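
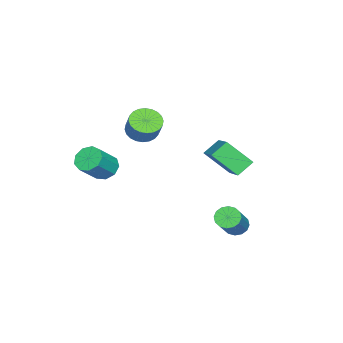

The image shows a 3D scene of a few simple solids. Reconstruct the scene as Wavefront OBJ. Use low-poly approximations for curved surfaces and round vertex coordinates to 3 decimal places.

v -0.233 -2.392 0.7
v 0.48 -2.389 0.294
v 1.025 -1.945 1.254
v 0.313 -1.948 1.66
v 0.367 -2.098 0.224
v 0.912 -1.654 1.184
v 0.162 -1.852 0.226
v 0.708 -1.408 1.186
v -0.102 -1.688 0.3
v 0.443 -1.244 1.261
v -0.386 -1.631 0.436
v 0.159 -1.187 1.396
v -0.647 -1.69 0.611
v -0.102 -1.246 1.571
v -0.845 -1.856 0.8
v -0.3 -1.412 1.76
v -0.95 -2.103 0.974
v -0.404 -1.66 1.934
v -0.945 -2.395 1.106
v -0.4 -1.951 2.066
v -0.832 -2.686 1.176
v -0.287 -2.242 2.136
v -0.628 -2.932 1.174
v -0.082 -2.488 2.134
v -0.363 -3.096 1.099
v 0.182 -2.652 2.06
v -0.079 -3.153 0.964
v 0.466 -2.709 1.924
v 0.182 -3.094 0.789
v 0.727 -2.65 1.749
v 0.38 -2.928 0.6
v 0.925 -2.484 1.56
v 0.484 -2.68 0.426
v 1.03 -2.237 1.386
v -3.494 1.569 -2.206
v -3.341 0.282 -1.03
v -1.859 2.59 -1.301
v -1.705 1.303 -0.125
v -2.815 1.057 -2.855
v -2.661 -0.23 -1.679
v -1.179 2.078 -1.95
v -1.026 0.791 -0.774
v 1.687 -3.451 -1.073
v 2.232 -3.174 -1.525
v 3.298 -3.532 -0.458
v 2.753 -3.809 -0.007
v 2.049 -2.798 -1.216
v 3.115 -3.156 -0.149
v 1.697 -2.728 -0.84
v 2.763 -3.086 0.227
v 1.34 -2.995 -0.574
v 2.406 -3.354 0.493
v 1.145 -3.476 -0.541
v 2.211 -3.835 0.526
v 1.204 -3.945 -0.757
v 2.27 -4.304 0.309
v 1.489 -4.183 -1.122
v 2.555 -4.541 -0.055
v 1.867 -4.078 -1.463
v 2.932 -4.436 -0.397
v 2.16 -3.679 -1.623
v 3.226 -4.038 -0.556
v 0.229 2.518 -4.426
v 0.535 2.928 -4.811
v 2.116 3.092 -3.379
v 1.811 2.682 -2.994
v 0.342 3.117 -4.62
v 1.923 3.282 -3.187
v 0.119 3.146 -4.377
v 1.7 3.311 -2.944
v -0.075 3.007 -4.147
v 1.507 3.171 -2.714
v -0.187 2.736 -3.992
v 1.395 2.901 -2.559
v -0.188 2.407 -3.953
v 1.394 2.572 -2.521
v -0.076 2.108 -4.041
v 1.505 2.272 -2.609
v 0.117 1.918 -4.233
v 1.698 2.083 -2.8
v 0.34 1.889 -4.476
v 1.921 2.054 -3.043
v 0.533 2.029 -4.706
v 2.115 2.193 -3.273
v 0.645 2.299 -4.861
v 2.227 2.464 -3.428
v 0.646 2.628 -4.899
v 2.228 2.793 -3.467
f 2 1 5
f 2 5 3
f 3 5 6
f 3 6 4
f 5 1 7
f 5 7 6
f 6 7 8
f 6 8 4
f 7 1 9
f 7 9 8
f 8 9 10
f 8 10 4
f 9 1 11
f 9 11 10
f 10 11 12
f 10 12 4
f 11 1 13
f 11 13 12
f 12 13 14
f 12 14 4
f 13 1 15
f 13 15 14
f 14 15 16
f 14 16 4
f 15 1 17
f 15 17 16
f 16 17 18
f 16 18 4
f 17 1 19
f 17 19 18
f 18 19 20
f 18 20 4
f 19 1 21
f 19 21 20
f 20 21 22
f 20 22 4
f 21 1 23
f 21 23 22
f 22 23 24
f 22 24 4
f 23 1 25
f 23 25 24
f 24 25 26
f 24 26 4
f 25 1 27
f 25 27 26
f 26 27 28
f 26 28 4
f 27 1 29
f 27 29 28
f 28 29 30
f 28 30 4
f 29 1 31
f 29 31 30
f 30 31 32
f 30 32 4
f 31 1 33
f 31 33 32
f 32 33 34
f 32 34 4
f 33 1 2
f 33 2 34
f 34 2 3
f 34 3 4
f 36 38 35
f 39 36 35
f 35 38 37
f 37 39 35
f 36 42 38
f 40 36 39
f 40 42 36
f 38 42 37
f 41 39 37
f 37 42 41
f 41 40 39
f 42 40 41
f 44 43 47
f 44 47 45
f 45 47 48
f 45 48 46
f 47 43 49
f 47 49 48
f 48 49 50
f 48 50 46
f 49 43 51
f 49 51 50
f 50 51 52
f 50 52 46
f 51 43 53
f 51 53 52
f 52 53 54
f 52 54 46
f 53 43 55
f 53 55 54
f 54 55 56
f 54 56 46
f 55 43 57
f 55 57 56
f 56 57 58
f 56 58 46
f 57 43 59
f 57 59 58
f 58 59 60
f 58 60 46
f 59 43 61
f 59 61 60
f 60 61 62
f 60 62 46
f 61 43 44
f 61 44 62
f 62 44 45
f 62 45 46
f 64 63 67
f 64 67 65
f 65 67 68
f 65 68 66
f 67 63 69
f 67 69 68
f 68 69 70
f 68 70 66
f 69 63 71
f 69 71 70
f 70 71 72
f 70 72 66
f 71 63 73
f 71 73 72
f 72 73 74
f 72 74 66
f 73 63 75
f 73 75 74
f 74 75 76
f 74 76 66
f 75 63 77
f 75 77 76
f 76 77 78
f 76 78 66
f 77 63 79
f 77 79 78
f 78 79 80
f 78 80 66
f 79 63 81
f 79 81 80
f 80 81 82
f 80 82 66
f 81 63 83
f 81 83 82
f 82 83 84
f 82 84 66
f 83 63 85
f 83 85 84
f 84 85 86
f 84 86 66
f 85 63 87
f 85 87 86
f 86 87 88
f 86 88 66
f 87 63 64
f 87 64 88
f 88 64 65
f 88 65 66



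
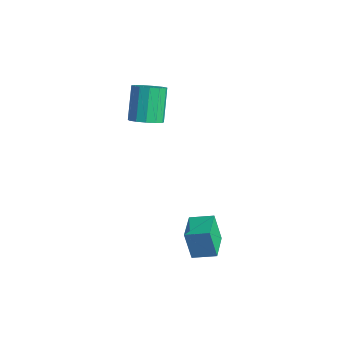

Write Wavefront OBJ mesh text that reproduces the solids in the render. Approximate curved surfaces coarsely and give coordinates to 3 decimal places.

v 0.194 -3.659 1.04
v 0.578 -3.929 1.413
v -0.029 -3.331 2.473
v -0.414 -3.061 2.1
v 0.72 -3.634 1.328
v 0.112 -3.036 2.387
v 0.694 -3.347 1.151
v 0.087 -2.749 2.21
v 0.51 -3.159 0.939
v -0.098 -2.561 1.998
v 0.225 -3.13 0.759
v -0.382 -2.532 1.819
v -0.07 -3.269 0.669
v -0.677 -2.67 1.728
v -0.281 -3.532 0.696
v -0.888 -2.933 1.755
v -0.341 -3.835 0.833
v -0.949 -3.236 1.892
v -0.232 -4.082 1.035
v -0.839 -3.484 2.095
v 0.013 -4.196 1.24
v -0.595 -3.597 2.299
v 0.315 -4.139 1.381
v -0.293 -3.54 2.44
v 3.956 -4.622 -2.76
v 3.658 -4.706 -1.704
v 3.229 -3.865 -2.905
v 2.93 -3.949 -1.85
v 4.53 -4.031 -2.55
v 4.231 -4.115 -1.495
v 3.802 -3.274 -2.696
v 3.504 -3.358 -1.64
f 2 1 5
f 2 5 3
f 3 5 6
f 3 6 4
f 5 1 7
f 5 7 6
f 6 7 8
f 6 8 4
f 7 1 9
f 7 9 8
f 8 9 10
f 8 10 4
f 9 1 11
f 9 11 10
f 10 11 12
f 10 12 4
f 11 1 13
f 11 13 12
f 12 13 14
f 12 14 4
f 13 1 15
f 13 15 14
f 14 15 16
f 14 16 4
f 15 1 17
f 15 17 16
f 16 17 18
f 16 18 4
f 17 1 19
f 17 19 18
f 18 19 20
f 18 20 4
f 19 1 21
f 19 21 20
f 20 21 22
f 20 22 4
f 21 1 23
f 21 23 22
f 22 23 24
f 22 24 4
f 23 1 2
f 23 2 24
f 24 2 3
f 24 3 4
f 26 28 25
f 29 26 25
f 25 28 27
f 27 29 25
f 26 32 28
f 30 26 29
f 30 32 26
f 28 32 27
f 31 29 27
f 27 32 31
f 31 30 29
f 32 30 31



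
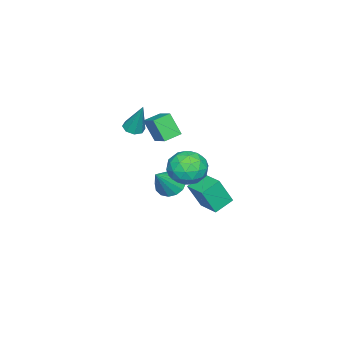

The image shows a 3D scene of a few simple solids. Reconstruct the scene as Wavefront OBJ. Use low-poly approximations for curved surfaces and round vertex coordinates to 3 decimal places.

v -4.668 0.766 -4.049
v -4.159 0.114 -2.305
v -3.858 2.086 -3.793
v -3.349 1.434 -2.048
v -3.551 0.186 -4.592
v -3.042 -0.466 -2.847
v -2.741 1.506 -4.335
v -2.232 0.854 -2.591
v -2.812 -1.371 1.472
v -2.956 -2.166 2.865
v -2.018 -0.334 2.147
v -2.162 -1.13 3.54
v -1.858 -1.95 1.24
v -2.002 -2.746 2.633
v -1.064 -0.914 1.915
v -1.208 -1.709 3.308
v 2.19 2.967 1.861
v 2.969 2.015 1.867
v 0.691 1.745 2.333
v 1.47 0.793 2.339
v 1.546 1.655 3.213
v 2.472 2.411 2.921
v 1.188 1.349 1.279
v 2.114 2.105 0.987
v 2.349 1.015 1.507
v 2.571 1.204 2.703
v 1.089 2.556 1.497
v 1.311 2.745 2.693
v 2.711 2.599 1.823
v 0.949 1.161 2.377
v 0.994 1.668 2.891
v 1.452 1.109 2.894
v 2.419 2.831 2.442
v 2.877 2.272 2.446
v 2.041 2.06 3.237
v 0.783 1.488 1.754
v 1.241 0.929 1.758
v 2.208 2.651 1.306
v 2.666 2.092 1.309
v 1.619 1.7 0.963
v 2.805 1.451 1.615
v 1.924 0.732 1.892
v 1.758 1.06 1.269
v 2.302 1.504 1.098
v 2.935 1.562 2.318
v 2.054 0.844 2.594
v 2.099 1.351 3.108
v 2.643 1.795 2.937
v 2.571 0.975 2.106
v 1.606 2.916 1.606
v 0.725 2.198 1.882
v 1.017 1.965 1.263
v 1.561 2.409 1.092
v 1.736 3.028 2.308
v 0.855 2.309 2.585
v 1.358 2.256 3.102
v 1.902 2.7 2.931
v 1.089 2.785 2.094
v -0.615 -2.64 2.841
v -0.252 -3.183 2.991
v -0.305 -1.88 4.839
v 0.034 -2.802 2.802
v -0.061 -2.326 2.635
v -0.48 -2.034 2.589
v -0.979 -2.098 2.691
v -1.265 -2.479 2.881
v -1.17 -2.955 3.047
v -0.751 -3.246 3.093
v -2.104 -1.089 -2.24
v -1.439 -1.363 -2.921
v -0.696 -1.351 -0.76
v -1.387 -0.854 -2.881
v -1.527 -0.409 -2.669
v -1.821 -0.146 -2.343
v -2.192 -0.136 -1.989
v -2.539 -0.381 -1.702
v -2.769 -0.816 -1.56
v -2.821 -1.324 -1.6
v -2.681 -1.769 -1.811
v -2.387 -2.032 -2.138
v -2.017 -2.043 -2.492
v -1.67 -1.798 -2.779
f 2 4 1
f 5 2 1
f 1 4 3
f 3 5 1
f 2 8 4
f 6 2 5
f 6 8 2
f 4 8 3
f 7 5 3
f 3 8 7
f 7 6 5
f 8 6 7
f 10 12 9
f 13 10 9
f 9 12 11
f 11 13 9
f 10 16 12
f 14 10 13
f 14 16 10
f 12 16 11
f 15 13 11
f 11 16 15
f 15 14 13
f 16 14 15
f 17 54 33
f 54 28 57
f 33 57 22
f 54 57 33
f 17 33 29
f 33 22 34
f 29 34 18
f 33 34 29
f 17 29 38
f 29 18 39
f 38 39 24
f 29 39 38
f 17 38 50
f 38 24 53
f 50 53 27
f 38 53 50
f 17 50 54
f 50 27 58
f 54 58 28
f 50 58 54
f 18 34 45
f 34 22 48
f 45 48 26
f 34 48 45
f 22 57 35
f 57 28 56
f 35 56 21
f 57 56 35
f 28 58 55
f 58 27 51
f 55 51 19
f 58 51 55
f 27 53 52
f 53 24 40
f 52 40 23
f 53 40 52
f 24 39 44
f 39 18 41
f 44 41 25
f 39 41 44
f 20 46 32
f 46 26 47
f 32 47 21
f 46 47 32
f 20 32 30
f 32 21 31
f 30 31 19
f 32 31 30
f 20 30 37
f 30 19 36
f 37 36 23
f 30 36 37
f 20 37 42
f 37 23 43
f 42 43 25
f 37 43 42
f 20 42 46
f 42 25 49
f 46 49 26
f 42 49 46
f 21 47 35
f 47 26 48
f 35 48 22
f 47 48 35
f 19 31 55
f 31 21 56
f 55 56 28
f 31 56 55
f 23 36 52
f 36 19 51
f 52 51 27
f 36 51 52
f 25 43 44
f 43 23 40
f 44 40 24
f 43 40 44
f 26 49 45
f 49 25 41
f 45 41 18
f 49 41 45
f 60 59 62
f 60 62 61
f 62 59 63
f 62 63 61
f 63 59 64
f 63 64 61
f 64 59 65
f 64 65 61
f 65 59 66
f 65 66 61
f 66 59 67
f 66 67 61
f 67 59 68
f 67 68 61
f 68 59 60
f 68 60 61
f 70 69 72
f 70 72 71
f 72 69 73
f 72 73 71
f 73 69 74
f 73 74 71
f 74 69 75
f 74 75 71
f 75 69 76
f 75 76 71
f 76 69 77
f 76 77 71
f 77 69 78
f 77 78 71
f 78 69 79
f 78 79 71
f 79 69 80
f 79 80 71
f 80 69 81
f 80 81 71
f 81 69 82
f 81 82 71
f 82 69 70
f 82 70 71



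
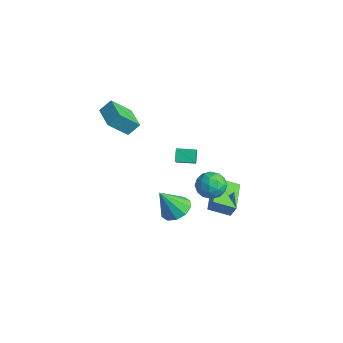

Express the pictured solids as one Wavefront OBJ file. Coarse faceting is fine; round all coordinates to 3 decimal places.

v -4.692 -3.872 1.132
v -4.519 -3.193 1.845
v -4.549 -2.664 -0.054
v -4.377 -1.984 0.658
v -3.043 -4.176 1.022
v -2.871 -3.496 1.734
v -2.901 -2.967 -0.165
v -2.728 -2.288 0.548
v 1.501 -0.035 -2.7
v 1.834 0.131 -1.903
v 2.166 1.052 -3.204
v 2.499 1.218 -2.406
v 3.141 -1.238 -3.134
v 3.474 -1.072 -2.336
v 3.806 -0.151 -3.637
v 4.139 0.015 -2.84
v 0.819 -1.936 -4.461
v 1.785 -1.852 -4.321
v 0.661 -2.904 -2.799
v 1.516 -1.372 -4.067
v 0.981 -1.108 -3.963
v 0.384 -1.16 -4.05
v -0.047 -1.508 -4.294
v -0.147 -2.02 -4.602
v 0.121 -2.5 -4.856
v 0.656 -2.764 -4.959
v 1.253 -2.712 -4.872
v 1.685 -2.364 -4.628
v -2.053 -0.319 -2.976
v -2.527 0.02 -2.277
v -1.411 0.623 -2.999
v -1.885 0.962 -2.3
v -1.135 -0.922 -2.06
v -1.609 -0.583 -1.361
v -0.493 0.02 -2.083
v -0.967 0.359 -1.384
v 3.722 -0.858 0.15
v 4.583 -1.064 -0.153
v 3.137 -1.836 -0.847
v 3.998 -2.042 -1.15
v 3.728 -2.306 -0.294
v 4.089 -1.701 0.322
v 3.631 -1.199 -1.322
v 3.992 -0.594 -0.706
v 4.527 -1.275 -1.063
v 4.587 -1.959 -0.428
v 3.133 -0.941 -0.572
v 3.193 -1.625 0.063
v 4.204 -0.875 0.086
v 3.516 -2.025 -1.086
v 3.357 -2.18 -0.583
v 3.863 -2.301 -0.761
v 3.914 -1.25 0.366
v 4.42 -1.371 0.187
v 3.917 -2.101 0.104
v 3.3 -1.529 -1.187
v 3.806 -1.65 -1.366
v 3.857 -0.599 -0.239
v 4.363 -0.72 -0.417
v 3.803 -0.799 -1.104
v 4.677 -1.12 -0.627
v 4.333 -1.695 -1.213
v 4.117 -1.199 -1.314
v 4.33 -0.844 -0.952
v 4.712 -1.522 -0.253
v 4.368 -2.097 -0.84
v 4.209 -2.252 -0.336
v 4.422 -1.897 0.026
v 4.679 -1.646 -0.788
v 3.352 -0.803 -0.16
v 3.008 -1.378 -0.747
v 3.298 -1.003 -1.026
v 3.511 -0.648 -0.664
v 3.387 -1.205 0.213
v 3.043 -1.78 -0.373
v 3.39 -2.056 -0.048
v 3.603 -1.701 0.314
v 3.041 -1.254 -0.212
f 2 4 1
f 5 2 1
f 1 4 3
f 3 5 1
f 2 8 4
f 6 2 5
f 6 8 2
f 4 8 3
f 7 5 3
f 3 8 7
f 7 6 5
f 8 6 7
f 10 12 9
f 13 10 9
f 9 12 11
f 11 13 9
f 10 16 12
f 14 10 13
f 14 16 10
f 12 16 11
f 15 13 11
f 11 16 15
f 15 14 13
f 16 14 15
f 18 17 20
f 18 20 19
f 20 17 21
f 20 21 19
f 21 17 22
f 21 22 19
f 22 17 23
f 22 23 19
f 23 17 24
f 23 24 19
f 24 17 25
f 24 25 19
f 25 17 26
f 25 26 19
f 26 17 27
f 26 27 19
f 27 17 28
f 27 28 19
f 28 17 18
f 28 18 19
f 30 32 29
f 33 30 29
f 29 32 31
f 31 33 29
f 30 36 32
f 34 30 33
f 34 36 30
f 32 36 31
f 35 33 31
f 31 36 35
f 35 34 33
f 36 34 35
f 37 74 53
f 74 48 77
f 53 77 42
f 74 77 53
f 37 53 49
f 53 42 54
f 49 54 38
f 53 54 49
f 37 49 58
f 49 38 59
f 58 59 44
f 49 59 58
f 37 58 70
f 58 44 73
f 70 73 47
f 58 73 70
f 37 70 74
f 70 47 78
f 74 78 48
f 70 78 74
f 38 54 65
f 54 42 68
f 65 68 46
f 54 68 65
f 42 77 55
f 77 48 76
f 55 76 41
f 77 76 55
f 48 78 75
f 78 47 71
f 75 71 39
f 78 71 75
f 47 73 72
f 73 44 60
f 72 60 43
f 73 60 72
f 44 59 64
f 59 38 61
f 64 61 45
f 59 61 64
f 40 66 52
f 66 46 67
f 52 67 41
f 66 67 52
f 40 52 50
f 52 41 51
f 50 51 39
f 52 51 50
f 40 50 57
f 50 39 56
f 57 56 43
f 50 56 57
f 40 57 62
f 57 43 63
f 62 63 45
f 57 63 62
f 40 62 66
f 62 45 69
f 66 69 46
f 62 69 66
f 41 67 55
f 67 46 68
f 55 68 42
f 67 68 55
f 39 51 75
f 51 41 76
f 75 76 48
f 51 76 75
f 43 56 72
f 56 39 71
f 72 71 47
f 56 71 72
f 45 63 64
f 63 43 60
f 64 60 44
f 63 60 64
f 46 69 65
f 69 45 61
f 65 61 38
f 69 61 65



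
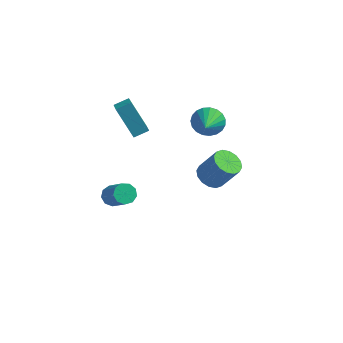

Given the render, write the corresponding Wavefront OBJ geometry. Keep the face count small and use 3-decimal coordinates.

v -3.428 0.767 -4.368
v -2.874 1.097 -4.64
v -1.638 0.223 -3.185
v -2.192 -0.107 -2.912
v -3.078 1.369 -4.304
v -1.842 0.496 -2.848
v -3.445 1.36 -3.997
v -2.209 0.487 -2.541
v -3.805 1.073 -3.864
v -2.569 0.2 -2.408
v -3.988 0.643 -3.966
v -2.752 -0.231 -2.511
v -3.909 0.271 -4.257
v -2.673 -0.603 -2.801
v -3.605 0.13 -4.599
v -2.369 -0.743 -3.144
v -3.219 0.288 -4.833
v -1.982 -0.586 -3.378
v -2.93 0.67 -4.849
v -1.693 -0.204 -3.394
v 3.145 -0.578 1.22
v 3.873 -0.734 0.77
v 4.824 -0.618 2.271
v 4.095 -0.462 2.72
v 3.826 -0.287 0.765
v 4.777 -0.17 2.265
v 3.597 0.083 0.882
v 4.548 0.2 2.382
v 3.247 0.276 1.089
v 4.197 0.392 2.589
v 2.869 0.239 1.331
v 3.82 0.356 2.831
v 2.565 -0.016 1.544
v 3.516 0.101 3.044
v 2.416 -0.422 1.669
v 3.367 -0.306 3.17
v 2.463 -0.87 1.675
v 3.414 -0.753 3.175
v 2.692 -1.24 1.558
v 3.643 -1.123 3.058
v 3.043 -1.432 1.351
v 3.993 -1.316 2.851
v 3.42 -1.396 1.109
v 4.371 -1.279 2.609
v 3.724 -1.141 0.896
v 4.675 -1.024 2.396
v -4.412 3.041 1.606
v -3.769 2.057 2.206
v -3.77 3.668 1.946
v -3.127 2.684 2.547
v -3.193 2.756 -0.167
v -2.55 1.772 0.434
v -2.551 3.383 0.174
v -1.908 2.399 0.774
v 1.068 3.756 1.594
v 1.676 3.577 0.847
v 1.512 2.384 2.286
v 1.915 3.784 1.104
v 2.008 3.986 1.445
v 1.939 4.149 1.813
v 1.718 4.243 2.142
v 1.385 4.253 2.377
v 0.997 4.178 2.476
v 0.622 4.029 2.423
v 0.323 3.834 2.227
v 0.153 3.625 1.921
v 0.141 3.438 1.559
v 0.29 3.307 1.203
v 0.572 3.254 0.914
v 0.941 3.287 0.744
v 1.331 3.402 0.72
f 2 1 5
f 2 5 3
f 3 5 6
f 3 6 4
f 5 1 7
f 5 7 6
f 6 7 8
f 6 8 4
f 7 1 9
f 7 9 8
f 8 9 10
f 8 10 4
f 9 1 11
f 9 11 10
f 10 11 12
f 10 12 4
f 11 1 13
f 11 13 12
f 12 13 14
f 12 14 4
f 13 1 15
f 13 15 14
f 14 15 16
f 14 16 4
f 15 1 17
f 15 17 16
f 16 17 18
f 16 18 4
f 17 1 19
f 17 19 18
f 18 19 20
f 18 20 4
f 19 1 2
f 19 2 20
f 20 2 3
f 20 3 4
f 22 21 25
f 22 25 23
f 23 25 26
f 23 26 24
f 25 21 27
f 25 27 26
f 26 27 28
f 26 28 24
f 27 21 29
f 27 29 28
f 28 29 30
f 28 30 24
f 29 21 31
f 29 31 30
f 30 31 32
f 30 32 24
f 31 21 33
f 31 33 32
f 32 33 34
f 32 34 24
f 33 21 35
f 33 35 34
f 34 35 36
f 34 36 24
f 35 21 37
f 35 37 36
f 36 37 38
f 36 38 24
f 37 21 39
f 37 39 38
f 38 39 40
f 38 40 24
f 39 21 41
f 39 41 40
f 40 41 42
f 40 42 24
f 41 21 43
f 41 43 42
f 42 43 44
f 42 44 24
f 43 21 45
f 43 45 44
f 44 45 46
f 44 46 24
f 45 21 22
f 45 22 46
f 46 22 23
f 46 23 24
f 48 50 47
f 51 48 47
f 47 50 49
f 49 51 47
f 48 54 50
f 52 48 51
f 52 54 48
f 50 54 49
f 53 51 49
f 49 54 53
f 53 52 51
f 54 52 53
f 56 55 58
f 56 58 57
f 58 55 59
f 58 59 57
f 59 55 60
f 59 60 57
f 60 55 61
f 60 61 57
f 61 55 62
f 61 62 57
f 62 55 63
f 62 63 57
f 63 55 64
f 63 64 57
f 64 55 65
f 64 65 57
f 65 55 66
f 65 66 57
f 66 55 67
f 66 67 57
f 67 55 68
f 67 68 57
f 68 55 69
f 68 69 57
f 69 55 70
f 69 70 57
f 70 55 71
f 70 71 57
f 71 55 56
f 71 56 57



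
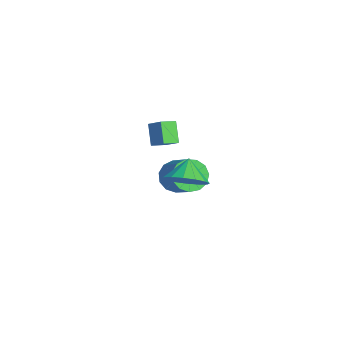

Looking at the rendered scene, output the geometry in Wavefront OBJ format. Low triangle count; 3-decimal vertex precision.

v -0.583 0.369 -0.621
v -0.078 0.653 -1.323
v 1.328 0.875 -0.221
v 0.823 0.591 0.481
v -0.299 1.071 -1.125
v 1.107 1.293 -0.024
v -0.61 1.267 -0.767
v 0.796 1.489 0.334
v -0.913 1.177 -0.363
v 0.494 1.399 0.738
v -1.11 0.831 -0.04
v 0.296 1.053 1.061
v -1.141 0.338 0.098
v 0.266 0.56 1.199
v -0.994 -0.145 0.008
v 0.412 0.077 1.109
v -0.717 -0.465 -0.281
v 0.689 -0.243 0.82
v -0.398 -0.52 -0.679
v 1.009 -0.298 0.423
v -0.137 -0.293 -1.057
v 1.27 -0.071 0.044
v -0.018 0.144 -1.297
v 1.389 0.366 -0.196
v -3.098 -0.269 1.421
v -2.376 0.137 2.016
v -3.313 0.535 1.133
v -2.591 0.941 1.728
v -2.269 -0.381 0.492
v -1.547 0.025 1.087
v -2.484 0.423 0.204
v -1.762 0.829 0.799
v 3.504 -0.498 2.443
v 4.173 -0.81 3.231
v 2.716 -0.082 3.277
v 4.324 -0.285 3.113
v 4.256 0.183 2.814
v 3.986 0.469 2.417
v 3.586 0.495 2.026
v 3.165 0.255 1.747
v 2.835 -0.186 1.655
v 2.684 -0.711 1.774
v 2.752 -1.179 2.072
v 3.022 -1.464 2.47
v 3.422 -1.491 2.86
v 3.843 -1.251 3.139
f 2 1 5
f 2 5 3
f 3 5 6
f 3 6 4
f 5 1 7
f 5 7 6
f 6 7 8
f 6 8 4
f 7 1 9
f 7 9 8
f 8 9 10
f 8 10 4
f 9 1 11
f 9 11 10
f 10 11 12
f 10 12 4
f 11 1 13
f 11 13 12
f 12 13 14
f 12 14 4
f 13 1 15
f 13 15 14
f 14 15 16
f 14 16 4
f 15 1 17
f 15 17 16
f 16 17 18
f 16 18 4
f 17 1 19
f 17 19 18
f 18 19 20
f 18 20 4
f 19 1 21
f 19 21 20
f 20 21 22
f 20 22 4
f 21 1 23
f 21 23 22
f 22 23 24
f 22 24 4
f 23 1 2
f 23 2 24
f 24 2 3
f 24 3 4
f 26 28 25
f 29 26 25
f 25 28 27
f 27 29 25
f 26 32 28
f 30 26 29
f 30 32 26
f 28 32 27
f 31 29 27
f 27 32 31
f 31 30 29
f 32 30 31
f 34 33 36
f 34 36 35
f 36 33 37
f 36 37 35
f 37 33 38
f 37 38 35
f 38 33 39
f 38 39 35
f 39 33 40
f 39 40 35
f 40 33 41
f 40 41 35
f 41 33 42
f 41 42 35
f 42 33 43
f 42 43 35
f 43 33 44
f 43 44 35
f 44 33 45
f 44 45 35
f 45 33 46
f 45 46 35
f 46 33 34
f 46 34 35



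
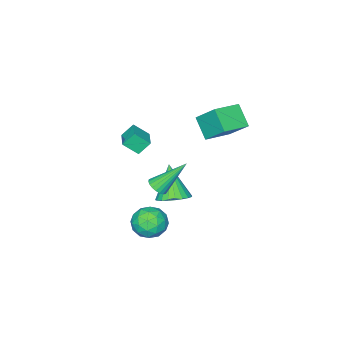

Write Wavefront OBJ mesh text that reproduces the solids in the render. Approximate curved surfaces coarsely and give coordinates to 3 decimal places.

v -3.249 -0.388 0.642
v -3.606 -1.437 1.668
v -3.306 0.901 1.94
v -3.663 -0.148 2.966
v -1.637 -0.632 0.954
v -1.994 -1.681 1.98
v -1.694 0.657 2.252
v -2.051 -0.392 3.278
v 0.249 -2.898 1.231
v 0.784 -3.544 1.943
v 1.084 -1.978 1.439
v 1.619 -2.624 2.151
v 0.801 -3.236 0.509
v 1.336 -3.882 1.221
v 1.636 -2.316 0.717
v 2.171 -2.962 1.429
v 1.703 0.283 -1.332
v 2.219 0.912 -0.822
v 1.077 -0.663 0.472
v 1.89 1.088 -0.844
v 1.532 1.142 -0.941
v 1.2 1.065 -1.096
v 0.944 0.869 -1.288
v 0.805 0.584 -1.486
v 0.802 0.252 -1.661
v 0.936 -0.074 -1.785
v 1.187 -0.347 -1.841
v 1.517 -0.523 -1.819
v 1.875 -0.577 -1.723
v 2.207 -0.5 -1.567
v 2.462 -0.304 -1.376
v 2.602 -0.019 -1.177
v 2.605 0.313 -1.003
v 2.47 0.64 -0.878
v 4.511 1.905 2.191
v 4.99 2.24 2.328
v 3.409 2.815 3.809
v 4.87 2.385 2.164
v 4.688 2.448 2.005
v 4.475 2.416 1.879
v 4.269 2.296 1.806
v 4.105 2.108 1.799
v 4.011 1.886 1.86
v 4.003 1.666 1.979
v 4.084 1.488 2.134
v 4.238 1.382 2.298
v 4.439 1.366 2.445
v 4.653 1.443 2.547
v 4.843 1.601 2.587
v 4.975 1.81 2.559
v 5.027 2.037 2.468
v 3.581 0.858 -2.72
v 4.06 0.09 -2.206
v 2.26 -0.15 -2.994
v 2.739 -0.918 -2.48
v 2.402 -0.078 -1.965
v 3.218 0.545 -1.796
v 3.102 -0.605 -3.404
v 3.918 0.018 -3.235
v 3.764 -0.814 -2.628
v 3.331 -0.488 -1.739
v 2.989 0.428 -3.461
v 2.556 0.754 -2.572
v 3.937 0.562 -2.439
v 2.383 -0.622 -2.761
v 2.185 -0.129 -2.459
v 2.467 -0.58 -2.156
v 3.442 0.83 -2.198
v 3.723 0.379 -1.896
v 2.749 0.28 -1.755
v 2.597 -0.439 -3.304
v 2.878 -0.89 -3.002
v 3.853 0.52 -3.044
v 4.135 0.069 -2.741
v 3.571 -0.34 -3.445
v 4.044 -0.42 -2.385
v 3.267 -1.013 -2.546
v 3.481 -0.829 -3.089
v 3.961 -0.463 -2.99
v 3.79 -0.229 -1.862
v 3.013 -0.821 -2.023
v 2.815 -0.327 -1.721
v 3.295 0.039 -1.622
v 3.616 -0.76 -2.111
v 3.307 0.761 -3.177
v 2.53 0.169 -3.338
v 3.025 -0.099 -3.578
v 3.505 0.267 -3.479
v 3.053 0.953 -2.654
v 2.276 0.36 -2.815
v 2.359 0.403 -2.21
v 2.839 0.769 -2.111
v 2.704 0.7 -3.089
f 2 4 1
f 5 2 1
f 1 4 3
f 3 5 1
f 2 8 4
f 6 2 5
f 6 8 2
f 4 8 3
f 7 5 3
f 3 8 7
f 7 6 5
f 8 6 7
f 10 12 9
f 13 10 9
f 9 12 11
f 11 13 9
f 10 16 12
f 14 10 13
f 14 16 10
f 12 16 11
f 15 13 11
f 11 16 15
f 15 14 13
f 16 14 15
f 18 17 20
f 18 20 19
f 20 17 21
f 20 21 19
f 21 17 22
f 21 22 19
f 22 17 23
f 22 23 19
f 23 17 24
f 23 24 19
f 24 17 25
f 24 25 19
f 25 17 26
f 25 26 19
f 26 17 27
f 26 27 19
f 27 17 28
f 27 28 19
f 28 17 29
f 28 29 19
f 29 17 30
f 29 30 19
f 30 17 31
f 30 31 19
f 31 17 32
f 31 32 19
f 32 17 33
f 32 33 19
f 33 17 34
f 33 34 19
f 34 17 18
f 34 18 19
f 36 35 38
f 36 38 37
f 38 35 39
f 38 39 37
f 39 35 40
f 39 40 37
f 40 35 41
f 40 41 37
f 41 35 42
f 41 42 37
f 42 35 43
f 42 43 37
f 43 35 44
f 43 44 37
f 44 35 45
f 44 45 37
f 45 35 46
f 45 46 37
f 46 35 47
f 46 47 37
f 47 35 48
f 47 48 37
f 48 35 49
f 48 49 37
f 49 35 50
f 49 50 37
f 50 35 51
f 50 51 37
f 51 35 36
f 51 36 37
f 52 89 68
f 89 63 92
f 68 92 57
f 89 92 68
f 52 68 64
f 68 57 69
f 64 69 53
f 68 69 64
f 52 64 73
f 64 53 74
f 73 74 59
f 64 74 73
f 52 73 85
f 73 59 88
f 85 88 62
f 73 88 85
f 52 85 89
f 85 62 93
f 89 93 63
f 85 93 89
f 53 69 80
f 69 57 83
f 80 83 61
f 69 83 80
f 57 92 70
f 92 63 91
f 70 91 56
f 92 91 70
f 63 93 90
f 93 62 86
f 90 86 54
f 93 86 90
f 62 88 87
f 88 59 75
f 87 75 58
f 88 75 87
f 59 74 79
f 74 53 76
f 79 76 60
f 74 76 79
f 55 81 67
f 81 61 82
f 67 82 56
f 81 82 67
f 55 67 65
f 67 56 66
f 65 66 54
f 67 66 65
f 55 65 72
f 65 54 71
f 72 71 58
f 65 71 72
f 55 72 77
f 72 58 78
f 77 78 60
f 72 78 77
f 55 77 81
f 77 60 84
f 81 84 61
f 77 84 81
f 56 82 70
f 82 61 83
f 70 83 57
f 82 83 70
f 54 66 90
f 66 56 91
f 90 91 63
f 66 91 90
f 58 71 87
f 71 54 86
f 87 86 62
f 71 86 87
f 60 78 79
f 78 58 75
f 79 75 59
f 78 75 79
f 61 84 80
f 84 60 76
f 80 76 53
f 84 76 80



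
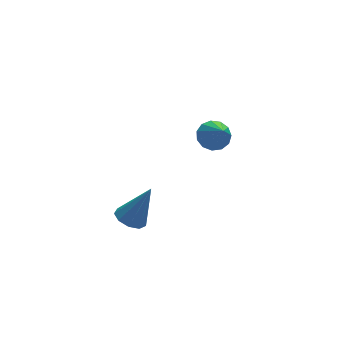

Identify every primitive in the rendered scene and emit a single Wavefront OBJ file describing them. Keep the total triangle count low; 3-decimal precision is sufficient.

v -4.008 -2.537 -0.562
v -3.619 -2.099 -0.764
v -3.252 -2.543 0.882
v -3.959 -1.919 -0.585
v -4.322 -2.029 -0.395
v -4.538 -2.377 -0.283
v -4.506 -2.799 -0.302
v -4.241 -3.099 -0.442
v -3.867 -3.136 -0.638
v -3.559 -2.893 -0.799
v -3.461 -2.483 -0.848
v 0.729 2.373 -1.5
v 1.214 2.019 -1.82
v 0.731 1.307 -0.32
v 1.395 2.269 -1.594
v 1.365 2.553 -1.338
v 1.133 2.779 -1.134
v 0.773 2.876 -1.046
v 0.399 2.814 -1.102
v 0.13 2.611 -1.284
v 0.051 2.332 -1.536
v 0.188 2.067 -1.776
v 0.496 1.898 -1.928
v 0.879 1.88 -1.945
f 2 1 4
f 2 4 3
f 4 1 5
f 4 5 3
f 5 1 6
f 5 6 3
f 6 1 7
f 6 7 3
f 7 1 8
f 7 8 3
f 8 1 9
f 8 9 3
f 9 1 10
f 9 10 3
f 10 1 11
f 10 11 3
f 11 1 2
f 11 2 3
f 13 12 15
f 13 15 14
f 15 12 16
f 15 16 14
f 16 12 17
f 16 17 14
f 17 12 18
f 17 18 14
f 18 12 19
f 18 19 14
f 19 12 20
f 19 20 14
f 20 12 21
f 20 21 14
f 21 12 22
f 21 22 14
f 22 12 23
f 22 23 14
f 23 12 24
f 23 24 14
f 24 12 13
f 24 13 14



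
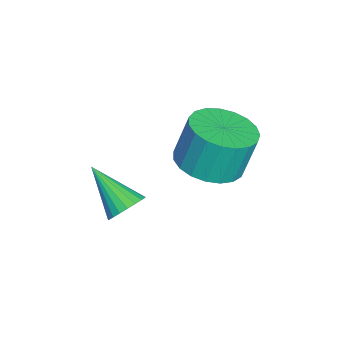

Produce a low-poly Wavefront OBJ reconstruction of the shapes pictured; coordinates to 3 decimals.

v 1.654 0.288 -1.274
v 2.092 0.205 -1.025
v 1.026 -0.608 -0.466
v 2.007 0.365 -0.913
v 1.862 0.511 -0.864
v 1.68 0.619 -0.886
v 1.495 0.669 -0.975
v 1.336 0.654 -1.115
v 1.233 0.575 -1.283
v 1.203 0.447 -1.449
v 1.251 0.291 -1.585
v 1.368 0.135 -1.667
v 1.535 0.005 -1.681
v 1.723 -0.076 -1.624
v 1.899 -0.094 -1.507
v 2.033 -0.046 -1.349
v 2.101 0.06 -1.179
v -0.711 1.801 -1.598
v 0.067 2.167 -1.612
v -0.07 2.504 -0.416
v -0.849 2.139 -0.402
v -0.144 2.438 -1.712
v -0.281 2.775 -0.516
v -0.453 2.598 -1.793
v -0.59 2.935 -0.597
v -0.807 2.621 -1.84
v -0.944 2.958 -0.644
v -1.144 2.502 -1.845
v -1.281 2.839 -0.649
v -1.407 2.262 -1.808
v -1.544 2.599 -0.612
v -1.549 1.943 -1.734
v -1.686 2.28 -0.538
v -1.546 1.598 -1.636
v -1.683 1.936 -0.441
v -1.399 1.289 -1.532
v -1.536 1.627 -0.337
v -1.133 1.069 -1.44
v -1.271 1.406 -0.244
v -0.795 0.975 -1.375
v -0.932 1.312 -0.179
v -0.441 1.024 -1.348
v -0.579 1.361 -0.152
v -0.135 1.208 -1.364
v -0.272 1.545 -0.169
v 0.072 1.494 -1.421
v -0.065 1.831 -0.225
v 0.143 1.833 -1.509
v 0.006 2.17 -0.313
f 2 1 4
f 2 4 3
f 4 1 5
f 4 5 3
f 5 1 6
f 5 6 3
f 6 1 7
f 6 7 3
f 7 1 8
f 7 8 3
f 8 1 9
f 8 9 3
f 9 1 10
f 9 10 3
f 10 1 11
f 10 11 3
f 11 1 12
f 11 12 3
f 12 1 13
f 12 13 3
f 13 1 14
f 13 14 3
f 14 1 15
f 14 15 3
f 15 1 16
f 15 16 3
f 16 1 17
f 16 17 3
f 17 1 2
f 17 2 3
f 19 18 22
f 19 22 20
f 20 22 23
f 20 23 21
f 22 18 24
f 22 24 23
f 23 24 25
f 23 25 21
f 24 18 26
f 24 26 25
f 25 26 27
f 25 27 21
f 26 18 28
f 26 28 27
f 27 28 29
f 27 29 21
f 28 18 30
f 28 30 29
f 29 30 31
f 29 31 21
f 30 18 32
f 30 32 31
f 31 32 33
f 31 33 21
f 32 18 34
f 32 34 33
f 33 34 35
f 33 35 21
f 34 18 36
f 34 36 35
f 35 36 37
f 35 37 21
f 36 18 38
f 36 38 37
f 37 38 39
f 37 39 21
f 38 18 40
f 38 40 39
f 39 40 41
f 39 41 21
f 40 18 42
f 40 42 41
f 41 42 43
f 41 43 21
f 42 18 44
f 42 44 43
f 43 44 45
f 43 45 21
f 44 18 46
f 44 46 45
f 45 46 47
f 45 47 21
f 46 18 48
f 46 48 47
f 47 48 49
f 47 49 21
f 48 18 19
f 48 19 49
f 49 19 20
f 49 20 21



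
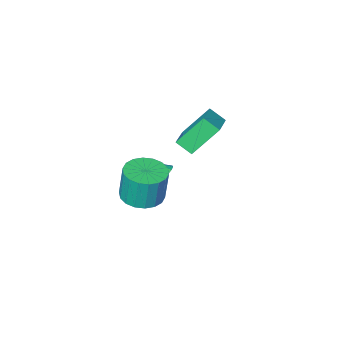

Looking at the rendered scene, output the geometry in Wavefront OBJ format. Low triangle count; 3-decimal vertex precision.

v -1.98 -3.576 0.758
v -3.32 -3.09 2.408
v -0.82 -2.359 1.342
v -2.16 -1.873 2.991
v -1.5 -4.327 1.369
v -2.84 -3.841 3.018
v -0.34 -3.11 1.952
v -1.68 -2.624 3.602
v 0.793 -2.767 -0.034
v 1.586 -2.66 -0.49
v 1.447 -3.653 0.894
v 1.606 -2.394 -0.25
v 1.503 -2.184 0.023
v 1.292 -2.063 0.287
v 1.005 -2.05 0.502
v 0.686 -2.145 0.635
v 0.383 -2.335 0.667
v 0.143 -2.591 0.592
v 0.001 -2.874 0.421
v -0.019 -3.14 0.182
v 0.084 -3.349 -0.091
v 0.295 -3.47 -0.355
v 0.582 -3.484 -0.57
v 0.901 -3.389 -0.704
v 1.204 -3.198 -0.735
v 1.444 -2.943 -0.66
v 3.843 0.579 2.521
v 4.921 0.377 2.612
v 4.794 0.54 4.47
v 3.717 0.741 4.379
v 4.905 0.864 2.568
v 4.778 1.027 4.427
v 4.678 1.295 2.515
v 4.551 1.458 4.374
v 4.286 1.584 2.463
v 4.159 1.747 4.322
v 3.807 1.674 2.422
v 3.68 1.836 4.281
v 3.335 1.547 2.401
v 3.208 1.709 4.26
v 2.963 1.228 2.404
v 2.836 1.39 4.262
v 2.766 0.78 2.43
v 2.639 0.943 4.288
v 2.782 0.293 2.473
v 2.655 0.456 4.332
v 3.009 -0.138 2.526
v 2.882 0.025 4.385
v 3.401 -0.427 2.578
v 3.274 -0.264 4.437
v 3.88 -0.516 2.619
v 3.753 -0.354 4.478
v 4.352 -0.389 2.64
v 4.225 -0.227 4.499
v 4.724 -0.07 2.638
v 4.597 0.092 4.496
f 2 4 1
f 5 2 1
f 1 4 3
f 3 5 1
f 2 8 4
f 6 2 5
f 6 8 2
f 4 8 3
f 7 5 3
f 3 8 7
f 7 6 5
f 8 6 7
f 10 9 12
f 10 12 11
f 12 9 13
f 12 13 11
f 13 9 14
f 13 14 11
f 14 9 15
f 14 15 11
f 15 9 16
f 15 16 11
f 16 9 17
f 16 17 11
f 17 9 18
f 17 18 11
f 18 9 19
f 18 19 11
f 19 9 20
f 19 20 11
f 20 9 21
f 20 21 11
f 21 9 22
f 21 22 11
f 22 9 23
f 22 23 11
f 23 9 24
f 23 24 11
f 24 9 25
f 24 25 11
f 25 9 26
f 25 26 11
f 26 9 10
f 26 10 11
f 28 27 31
f 28 31 29
f 29 31 32
f 29 32 30
f 31 27 33
f 31 33 32
f 32 33 34
f 32 34 30
f 33 27 35
f 33 35 34
f 34 35 36
f 34 36 30
f 35 27 37
f 35 37 36
f 36 37 38
f 36 38 30
f 37 27 39
f 37 39 38
f 38 39 40
f 38 40 30
f 39 27 41
f 39 41 40
f 40 41 42
f 40 42 30
f 41 27 43
f 41 43 42
f 42 43 44
f 42 44 30
f 43 27 45
f 43 45 44
f 44 45 46
f 44 46 30
f 45 27 47
f 45 47 46
f 46 47 48
f 46 48 30
f 47 27 49
f 47 49 48
f 48 49 50
f 48 50 30
f 49 27 51
f 49 51 50
f 50 51 52
f 50 52 30
f 51 27 53
f 51 53 52
f 52 53 54
f 52 54 30
f 53 27 55
f 53 55 54
f 54 55 56
f 54 56 30
f 55 27 28
f 55 28 56
f 56 28 29
f 56 29 30



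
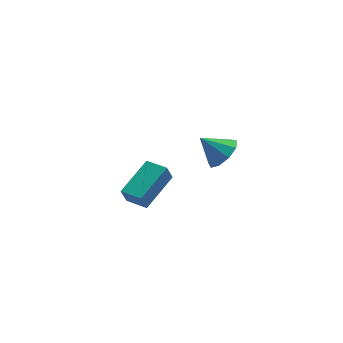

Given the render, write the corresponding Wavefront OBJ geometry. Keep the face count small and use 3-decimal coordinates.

v -3.057 1.512 -4.287
v -3.327 1.341 -3.424
v -3.887 2.301 -4.39
v -4.158 2.13 -3.528
v -1.722 3.01 -3.572
v -1.993 2.839 -2.71
v -2.553 3.799 -3.676
v -2.823 3.628 -2.813
v -0.15 -1.578 2.001
v 0.472 -1.355 2.582
v -1.09 -1.302 2.899
v 0.307 -0.873 2.261
v -0.071 -0.721 1.819
v -0.486 -0.97 1.461
v -0.744 -1.504 1.356
v -0.724 -2.073 1.552
v -0.435 -2.41 1.959
v -0.012 -2.358 2.385
v 0.346 -1.942 2.631
f 2 4 1
f 5 2 1
f 1 4 3
f 3 5 1
f 2 8 4
f 6 2 5
f 6 8 2
f 4 8 3
f 7 5 3
f 3 8 7
f 7 6 5
f 8 6 7
f 10 9 12
f 10 12 11
f 12 9 13
f 12 13 11
f 13 9 14
f 13 14 11
f 14 9 15
f 14 15 11
f 15 9 16
f 15 16 11
f 16 9 17
f 16 17 11
f 17 9 18
f 17 18 11
f 18 9 19
f 18 19 11
f 19 9 10
f 19 10 11



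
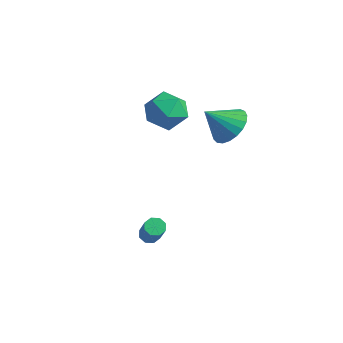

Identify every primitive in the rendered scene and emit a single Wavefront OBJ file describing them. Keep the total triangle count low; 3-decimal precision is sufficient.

v 1.497 2.556 1.218
v 2.075 3.041 1.977
v 0.823 1.604 2.342
v 1.707 3.291 1.968
v 1.303 3.414 1.829
v 0.932 3.388 1.584
v 0.659 3.218 1.276
v 0.531 2.935 0.959
v 0.57 2.585 0.686
v 0.769 2.231 0.505
v 1.094 1.933 0.448
v 1.489 1.743 0.524
v 1.886 1.693 0.72
v 2.215 1.793 1.002
v 2.42 2.025 1.321
v 2.466 2.348 1.623
v 2.344 2.708 1.855
v -0.954 2.21 1.851
v -0.086 1.516 1.569
v -2.134 0.784 1.731
v -1.266 0.09 1.449
v -1.335 0.519 2.509
v -0.606 1.4 2.584
v -1.614 0.9 0.716
v -0.885 1.781 0.791
v -0.494 0.706 0.867
v -0.322 0.47 1.976
v -1.898 1.83 1.324
v -1.726 1.594 2.433
v 0.422 -1.425 -4.621
v 0.835 -1.183 -4.796
v 1.731 -1.713 -3.415
v 1.318 -1.955 -3.239
v 0.615 -0.956 -4.567
v 1.512 -1.486 -3.185
v 0.282 -1.004 -4.369
v 1.179 -1.534 -2.987
v 0.031 -1.299 -4.319
v 0.927 -1.828 -2.937
v 0.009 -1.667 -4.445
v 0.905 -2.197 -3.064
v 0.228 -1.894 -4.675
v 1.125 -2.424 -3.293
v 0.561 -1.846 -4.873
v 1.458 -2.376 -3.491
v 0.813 -1.552 -4.923
v 1.709 -2.081 -3.541
f 2 1 4
f 2 4 3
f 4 1 5
f 4 5 3
f 5 1 6
f 5 6 3
f 6 1 7
f 6 7 3
f 7 1 8
f 7 8 3
f 8 1 9
f 8 9 3
f 9 1 10
f 9 10 3
f 10 1 11
f 10 11 3
f 11 1 12
f 11 12 3
f 12 1 13
f 12 13 3
f 13 1 14
f 13 14 3
f 14 1 15
f 14 15 3
f 15 1 16
f 15 16 3
f 16 1 17
f 16 17 3
f 17 1 2
f 17 2 3
f 18 29 23
f 18 23 19
f 18 19 25
f 18 25 28
f 18 28 29
f 19 23 27
f 23 29 22
f 29 28 20
f 28 25 24
f 25 19 26
f 21 27 22
f 21 22 20
f 21 20 24
f 21 24 26
f 21 26 27
f 22 27 23
f 20 22 29
f 24 20 28
f 26 24 25
f 27 26 19
f 31 30 34
f 31 34 32
f 32 34 35
f 32 35 33
f 34 30 36
f 34 36 35
f 35 36 37
f 35 37 33
f 36 30 38
f 36 38 37
f 37 38 39
f 37 39 33
f 38 30 40
f 38 40 39
f 39 40 41
f 39 41 33
f 40 30 42
f 40 42 41
f 41 42 43
f 41 43 33
f 42 30 44
f 42 44 43
f 43 44 45
f 43 45 33
f 44 30 46
f 44 46 45
f 45 46 47
f 45 47 33
f 46 30 31
f 46 31 47
f 47 31 32
f 47 32 33



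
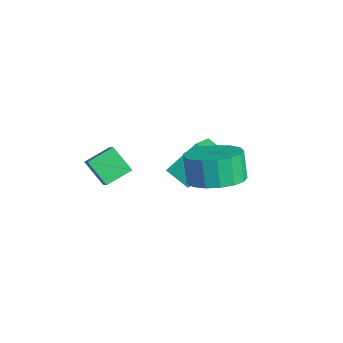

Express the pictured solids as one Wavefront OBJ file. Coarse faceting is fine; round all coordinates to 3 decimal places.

v -2.816 -3.881 -2.114
v -3.497 -4.287 -1.323
v -2.953 -2.93 -1.743
v -3.634 -3.336 -0.952
v -2.166 -3.984 -1.608
v -2.847 -4.39 -0.817
v -2.303 -3.033 -1.237
v -2.984 -3.439 -0.446
v -1.967 -0.728 -2.245
v -2.675 -1.203 -1.761
v -1.973 0.326 -1.22
v -2.68 -0.149 -0.736
v -0.5 -1.791 -1.144
v -1.207 -2.266 -0.66
v -0.505 -0.737 -0.119
v -1.213 -1.212 0.365
v 0.912 -1.392 0.184
v 1.607 -0.763 0.436
v 1.203 -0.72 1.447
v 0.508 -1.348 1.196
v 1.261 -0.492 0.286
v 0.857 -0.449 1.297
v 0.836 -0.427 0.113
v 0.431 -0.384 1.124
v 0.427 -0.583 -0.044
v 0.023 -0.54 0.967
v 0.13 -0.924 -0.148
v -0.274 -0.881 0.863
v 0.012 -1.372 -0.177
v -0.392 -1.329 0.835
v 0.1 -1.825 -0.122
v -0.304 -1.782 0.889
v 0.375 -2.178 0.003
v -0.03 -2.135 1.014
v 0.772 -2.351 0.169
v 0.367 -2.308 1.18
v 1.202 -2.304 0.339
v 0.797 -2.261 1.35
v 1.565 -2.049 0.473
v 1.16 -2.005 1.485
v 1.779 -1.642 0.542
v 1.374 -1.599 1.553
v 1.794 -1.178 0.528
v 1.389 -1.135 1.539
f 2 4 1
f 5 2 1
f 1 4 3
f 3 5 1
f 2 8 4
f 6 2 5
f 6 8 2
f 4 8 3
f 7 5 3
f 3 8 7
f 7 6 5
f 8 6 7
f 10 12 9
f 13 10 9
f 9 12 11
f 11 13 9
f 10 16 12
f 14 10 13
f 14 16 10
f 12 16 11
f 15 13 11
f 11 16 15
f 15 14 13
f 16 14 15
f 18 17 21
f 18 21 19
f 19 21 22
f 19 22 20
f 21 17 23
f 21 23 22
f 22 23 24
f 22 24 20
f 23 17 25
f 23 25 24
f 24 25 26
f 24 26 20
f 25 17 27
f 25 27 26
f 26 27 28
f 26 28 20
f 27 17 29
f 27 29 28
f 28 29 30
f 28 30 20
f 29 17 31
f 29 31 30
f 30 31 32
f 30 32 20
f 31 17 33
f 31 33 32
f 32 33 34
f 32 34 20
f 33 17 35
f 33 35 34
f 34 35 36
f 34 36 20
f 35 17 37
f 35 37 36
f 36 37 38
f 36 38 20
f 37 17 39
f 37 39 38
f 38 39 40
f 38 40 20
f 39 17 41
f 39 41 40
f 40 41 42
f 40 42 20
f 41 17 43
f 41 43 42
f 42 43 44
f 42 44 20
f 43 17 18
f 43 18 44
f 44 18 19
f 44 19 20



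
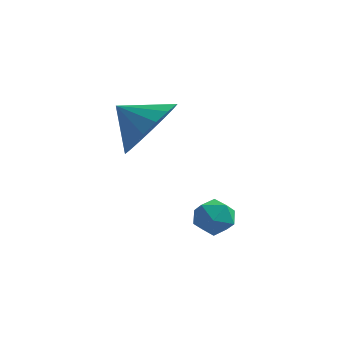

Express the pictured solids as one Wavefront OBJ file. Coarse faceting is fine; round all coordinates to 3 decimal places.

v 1.175 0.22 2.712
v 1.727 -0.073 3.58
v 0.185 0.3 3.368
v 1.766 0.438 3.577
v 1.669 0.898 3.375
v 1.46 1.204 3.022
v 1.185 1.284 2.597
v 0.907 1.12 2.199
v 0.691 0.75 1.918
v 0.586 0.259 1.819
v 0.616 -0.241 1.925
v 0.774 -0.636 2.211
v 1.023 -0.834 2.612
v 1.308 -0.791 3.035
v 1.561 -0.516 3.385
v 2.77 0.689 -0.471
v 3.344 0.578 -0.183
v 2.496 -0.318 -0.317
v 3.07 -0.429 -0.029
v 2.626 -0.053 0.264
v 2.795 0.57 0.169
v 3.045 -0.31 -0.669
v 3.214 0.313 -0.764
v 3.514 -0.04 -0.305
v 3.255 0.119 0.272
v 2.585 0.141 -0.772
v 2.326 0.3 -0.195
f 2 1 4
f 2 4 3
f 4 1 5
f 4 5 3
f 5 1 6
f 5 6 3
f 6 1 7
f 6 7 3
f 7 1 8
f 7 8 3
f 8 1 9
f 8 9 3
f 9 1 10
f 9 10 3
f 10 1 11
f 10 11 3
f 11 1 12
f 11 12 3
f 12 1 13
f 12 13 3
f 13 1 14
f 13 14 3
f 14 1 15
f 14 15 3
f 15 1 2
f 15 2 3
f 16 27 21
f 16 21 17
f 16 17 23
f 16 23 26
f 16 26 27
f 17 21 25
f 21 27 20
f 27 26 18
f 26 23 22
f 23 17 24
f 19 25 20
f 19 20 18
f 19 18 22
f 19 22 24
f 19 24 25
f 20 25 21
f 18 20 27
f 22 18 26
f 24 22 23
f 25 24 17



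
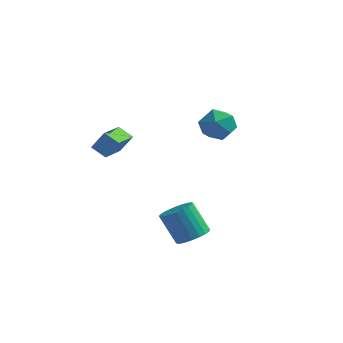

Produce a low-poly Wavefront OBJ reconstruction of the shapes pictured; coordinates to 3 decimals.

v 1.327 4.396 0.831
v 2.455 4.139 1.183
v 0.665 2.841 1.817
v 1.793 2.584 2.169
v 1.234 3.566 2.6
v 1.643 4.527 1.991
v 1.477 2.453 1.009
v 1.886 3.414 0.4
v 2.548 2.938 1.293
v 2.398 3.626 2.276
v 0.722 3.354 0.724
v 0.572 4.042 1.707
v -2.346 -4.377 2.697
v -1.691 -4.155 3.773
v -2.337 -2.634 2.332
v -1.681 -2.413 3.409
v -1.479 -4.487 2.191
v -0.823 -4.266 3.268
v -1.469 -2.745 1.827
v -0.814 -2.523 2.903
v 2.601 -2.505 -3.91
v 3.363 -2.01 -3.494
v 2.302 -1.82 -1.774
v 1.539 -2.315 -2.19
v 3.16 -1.717 -3.652
v 2.098 -1.527 -1.932
v 2.871 -1.544 -3.849
v 1.809 -1.354 -2.13
v 2.541 -1.518 -4.056
v 1.479 -1.327 -2.336
v 2.22 -1.642 -4.24
v 1.159 -1.451 -2.521
v 1.957 -1.897 -4.374
v 0.896 -1.706 -2.655
v 1.792 -2.245 -4.438
v 0.731 -2.054 -2.718
v 1.751 -2.632 -4.421
v 0.689 -2.442 -2.701
v 1.838 -3 -4.326
v 0.777 -2.81 -2.606
v 2.042 -3.293 -4.168
v 0.98 -3.103 -2.448
v 2.331 -3.466 -3.97
v 1.269 -3.276 -2.251
v 2.661 -3.493 -3.764
v 1.599 -3.302 -2.044
v 2.981 -3.369 -3.579
v 1.92 -3.178 -1.86
v 3.244 -3.114 -3.445
v 2.183 -2.923 -1.726
v 3.409 -2.766 -3.382
v 2.348 -2.575 -1.662
v 3.451 -2.378 -3.399
v 2.389 -2.188 -1.679
f 1 12 6
f 1 6 2
f 1 2 8
f 1 8 11
f 1 11 12
f 2 6 10
f 6 12 5
f 12 11 3
f 11 8 7
f 8 2 9
f 4 10 5
f 4 5 3
f 4 3 7
f 4 7 9
f 4 9 10
f 5 10 6
f 3 5 12
f 7 3 11
f 9 7 8
f 10 9 2
f 14 16 13
f 17 14 13
f 13 16 15
f 15 17 13
f 14 20 16
f 18 14 17
f 18 20 14
f 16 20 15
f 19 17 15
f 15 20 19
f 19 18 17
f 20 18 19
f 22 21 25
f 22 25 23
f 23 25 26
f 23 26 24
f 25 21 27
f 25 27 26
f 26 27 28
f 26 28 24
f 27 21 29
f 27 29 28
f 28 29 30
f 28 30 24
f 29 21 31
f 29 31 30
f 30 31 32
f 30 32 24
f 31 21 33
f 31 33 32
f 32 33 34
f 32 34 24
f 33 21 35
f 33 35 34
f 34 35 36
f 34 36 24
f 35 21 37
f 35 37 36
f 36 37 38
f 36 38 24
f 37 21 39
f 37 39 38
f 38 39 40
f 38 40 24
f 39 21 41
f 39 41 40
f 40 41 42
f 40 42 24
f 41 21 43
f 41 43 42
f 42 43 44
f 42 44 24
f 43 21 45
f 43 45 44
f 44 45 46
f 44 46 24
f 45 21 47
f 45 47 46
f 46 47 48
f 46 48 24
f 47 21 49
f 47 49 48
f 48 49 50
f 48 50 24
f 49 21 51
f 49 51 50
f 50 51 52
f 50 52 24
f 51 21 53
f 51 53 52
f 52 53 54
f 52 54 24
f 53 21 22
f 53 22 54
f 54 22 23
f 54 23 24



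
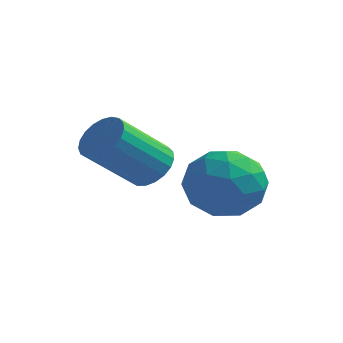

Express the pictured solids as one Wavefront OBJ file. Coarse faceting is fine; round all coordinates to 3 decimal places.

v -0.998 -2.55 -0.973
v -0.441 -2.79 -0.845
v -1.105 -3.771 0.201
v -1.662 -3.53 0.073
v -0.457 -2.598 -0.674
v -1.121 -3.578 0.372
v -0.566 -2.397 -0.555
v -1.23 -3.378 0.491
v -0.75 -2.222 -0.508
v -1.414 -3.203 0.537
v -0.977 -2.104 -0.542
v -1.641 -3.085 0.504
v -1.207 -2.064 -0.65
v -1.871 -3.044 0.396
v -1.401 -2.107 -0.814
v -2.066 -3.087 0.232
v -1.526 -2.226 -1.005
v -2.19 -3.207 0.04
v -1.559 -2.402 -1.191
v -2.223 -3.383 -0.145
v -1.495 -2.603 -1.339
v -2.16 -3.584 -0.293
v -1.345 -2.795 -1.424
v -2.01 -3.776 -0.378
v -1.135 -2.945 -1.431
v -1.8 -3.925 -0.385
v -0.902 -3.026 -1.358
v -1.566 -4.006 -0.313
v -0.685 -3.025 -1.219
v -1.349 -4.005 -0.174
v -0.522 -2.941 -1.038
v -1.186 -3.922 0.008
v 0.895 -1.165 -1.98
v 1.146 -1.582 -1.144
v -0.466 -1.938 -1.956
v -0.215 -2.355 -1.12
v -0.409 -1.407 -1.148
v 0.432 -0.93 -1.164
v 0.248 -2.59 -1.936
v 1.089 -2.113 -1.952
v 0.746 -2.463 -1.117
v 0.341 -1.732 -0.63
v 0.339 -1.788 -2.47
v -0.066 -1.057 -1.983
v 1.14 -1.306 -1.564
v -0.46 -2.214 -1.536
v -0.574 -1.657 -1.552
v -0.426 -1.902 -1.061
v 0.72 -0.923 -1.576
v 0.868 -1.168 -1.084
v -0.046 -1.065 -1.087
v -0.188 -2.352 -2.016
v -0.04 -2.597 -1.524
v 1.106 -1.618 -2.039
v 1.254 -1.863 -1.548
v 0.726 -2.455 -2.013
v 1.053 -2.069 -1.057
v 0.253 -2.523 -1.043
v 0.525 -2.661 -1.523
v 1.019 -2.38 -1.532
v 0.814 -1.639 -0.771
v 0.014 -2.093 -0.757
v -0.1 -1.536 -0.773
v 0.395 -1.256 -0.782
v 0.579 -2.157 -0.755
v 0.666 -1.427 -2.343
v -0.134 -1.881 -2.329
v 0.285 -2.264 -2.318
v 0.78 -1.984 -2.327
v 0.427 -0.997 -2.057
v -0.373 -1.451 -2.043
v -0.339 -1.14 -1.568
v 0.155 -0.859 -1.577
v 0.101 -1.363 -2.345
f 2 1 5
f 2 5 3
f 3 5 6
f 3 6 4
f 5 1 7
f 5 7 6
f 6 7 8
f 6 8 4
f 7 1 9
f 7 9 8
f 8 9 10
f 8 10 4
f 9 1 11
f 9 11 10
f 10 11 12
f 10 12 4
f 11 1 13
f 11 13 12
f 12 13 14
f 12 14 4
f 13 1 15
f 13 15 14
f 14 15 16
f 14 16 4
f 15 1 17
f 15 17 16
f 16 17 18
f 16 18 4
f 17 1 19
f 17 19 18
f 18 19 20
f 18 20 4
f 19 1 21
f 19 21 20
f 20 21 22
f 20 22 4
f 21 1 23
f 21 23 22
f 22 23 24
f 22 24 4
f 23 1 25
f 23 25 24
f 24 25 26
f 24 26 4
f 25 1 27
f 25 27 26
f 26 27 28
f 26 28 4
f 27 1 29
f 27 29 28
f 28 29 30
f 28 30 4
f 29 1 31
f 29 31 30
f 30 31 32
f 30 32 4
f 31 1 2
f 31 2 32
f 32 2 3
f 32 3 4
f 33 70 49
f 70 44 73
f 49 73 38
f 70 73 49
f 33 49 45
f 49 38 50
f 45 50 34
f 49 50 45
f 33 45 54
f 45 34 55
f 54 55 40
f 45 55 54
f 33 54 66
f 54 40 69
f 66 69 43
f 54 69 66
f 33 66 70
f 66 43 74
f 70 74 44
f 66 74 70
f 34 50 61
f 50 38 64
f 61 64 42
f 50 64 61
f 38 73 51
f 73 44 72
f 51 72 37
f 73 72 51
f 44 74 71
f 74 43 67
f 71 67 35
f 74 67 71
f 43 69 68
f 69 40 56
f 68 56 39
f 69 56 68
f 40 55 60
f 55 34 57
f 60 57 41
f 55 57 60
f 36 62 48
f 62 42 63
f 48 63 37
f 62 63 48
f 36 48 46
f 48 37 47
f 46 47 35
f 48 47 46
f 36 46 53
f 46 35 52
f 53 52 39
f 46 52 53
f 36 53 58
f 53 39 59
f 58 59 41
f 53 59 58
f 36 58 62
f 58 41 65
f 62 65 42
f 58 65 62
f 37 63 51
f 63 42 64
f 51 64 38
f 63 64 51
f 35 47 71
f 47 37 72
f 71 72 44
f 47 72 71
f 39 52 68
f 52 35 67
f 68 67 43
f 52 67 68
f 41 59 60
f 59 39 56
f 60 56 40
f 59 56 60
f 42 65 61
f 65 41 57
f 61 57 34
f 65 57 61



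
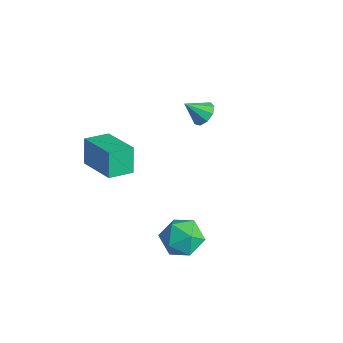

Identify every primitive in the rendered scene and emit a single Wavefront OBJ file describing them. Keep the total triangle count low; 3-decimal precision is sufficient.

v -1.407 1.899 3.171
v -0.91 1.992 3.547
v -1.853 1.221 3.929
v -1.215 2.285 3.629
v -1.609 2.398 3.498
v -1.909 2.276 3.213
v -1.974 1.978 2.909
v -1.774 1.643 2.727
v -1.402 1.427 2.753
v -1.032 1.432 2.975
v -0.838 1.655 3.288
v -3.566 -2.692 0.692
v -3.979 -2.371 1.882
v -3.458 -1.549 0.42
v -3.872 -1.227 1.61
v -1.688 -2.713 1.35
v -2.102 -2.391 2.54
v -1.581 -1.569 1.078
v -1.994 -1.248 2.268
v 2.318 -1.448 -0.937
v 2.904 -1.977 -0.325
v 1.136 -1.483 0.165
v 1.722 -2.012 0.777
v 1.936 -1.056 0.584
v 2.666 -1.034 -0.097
v 1.374 -2.426 -0.063
v 2.104 -2.404 -0.744
v 2.321 -2.581 0.215
v 2.668 -1.734 0.615
v 1.372 -1.726 -0.775
v 1.719 -0.879 -0.375
f 2 1 4
f 2 4 3
f 4 1 5
f 4 5 3
f 5 1 6
f 5 6 3
f 6 1 7
f 6 7 3
f 7 1 8
f 7 8 3
f 8 1 9
f 8 9 3
f 9 1 10
f 9 10 3
f 10 1 11
f 10 11 3
f 11 1 2
f 11 2 3
f 13 15 12
f 16 13 12
f 12 15 14
f 14 16 12
f 13 19 15
f 17 13 16
f 17 19 13
f 15 19 14
f 18 16 14
f 14 19 18
f 18 17 16
f 19 17 18
f 20 31 25
f 20 25 21
f 20 21 27
f 20 27 30
f 20 30 31
f 21 25 29
f 25 31 24
f 31 30 22
f 30 27 26
f 27 21 28
f 23 29 24
f 23 24 22
f 23 22 26
f 23 26 28
f 23 28 29
f 24 29 25
f 22 24 31
f 26 22 30
f 28 26 27
f 29 28 21



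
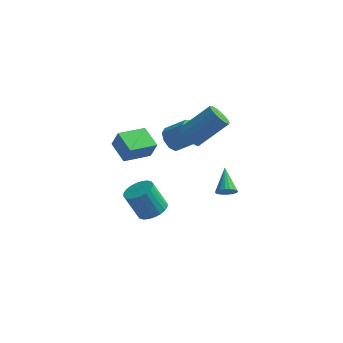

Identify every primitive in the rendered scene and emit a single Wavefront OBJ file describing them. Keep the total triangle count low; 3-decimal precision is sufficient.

v 0.889 -0.907 2.979
v 1.459 -1.21 2.617
v 2.8 -0.317 3.979
v 2.231 -0.013 4.341
v 1.413 -0.898 2.457
v 2.755 -0.005 3.819
v 1.248 -0.587 2.416
v 2.59 0.306 3.778
v 1 -0.35 2.504
v 2.342 0.543 3.866
v 0.727 -0.24 2.701
v 2.069 0.653 4.063
v 0.491 -0.283 2.962
v 1.833 0.61 4.324
v 0.346 -0.469 3.227
v 1.688 0.425 4.588
v 0.326 -0.755 3.435
v 1.668 0.139 4.796
v 0.434 -1.076 3.538
v 1.776 -0.182 4.9
v 0.647 -1.358 3.514
v 1.989 -0.464 4.875
v 0.915 -1.537 3.367
v 2.257 -0.643 4.728
v 1.177 -1.571 3.131
v 2.519 -0.678 4.493
v 1.374 -1.453 2.861
v 2.715 -0.56 4.222
v -0.47 0.422 1.429
v -0.082 -0.115 0.998
v 1.017 0.001 1.84
v 0.63 0.538 2.271
v 0.013 0.38 0.805
v 1.112 0.497 1.647
v -0.117 0.895 0.904
v 0.982 1.012 1.746
v -0.413 1.189 1.248
v 0.687 1.305 2.091
v -0.735 1.123 1.677
v 0.365 1.24 2.52
v -0.933 0.73 1.99
v 0.167 0.846 2.833
v -0.914 0.192 2.04
v 0.185 0.308 2.883
v -0.687 -0.238 1.804
v 0.412 -0.122 2.647
v -0.359 -0.36 1.392
v 0.74 -0.243 2.235
v -1.739 -3.587 2.522
v -1.351 -3.68 3.514
v -2.671 -2.704 2.969
v -2.284 -2.798 3.962
v -0.716 -2.362 2.238
v -0.329 -2.456 3.231
v -1.649 -1.48 2.686
v -1.261 -1.573 3.678
v 2.607 0.181 -1.93
v 3.062 0.502 -2.153
v 2.153 1.439 -1.05
v 2.865 0.551 -2.326
v 2.616 0.528 -2.42
v 2.365 0.435 -2.417
v 2.163 0.293 -2.318
v 2.048 0.128 -2.142
v 2.044 -0.026 -1.924
v 2.151 -0.139 -1.707
v 2.349 -0.189 -1.534
v 2.598 -0.165 -1.44
v 2.848 -0.072 -1.443
v 3.051 0.07 -1.542
v 3.166 0.235 -1.718
v 3.17 0.389 -1.936
v -1.041 -1.077 -3.321
v -0.538 -0.406 -3.053
v -1.316 -0.433 -1.53
v -1.819 -1.103 -1.799
v -0.807 -0.239 -3.187
v -1.584 -0.266 -1.664
v -1.111 -0.2 -3.342
v -1.888 -0.226 -1.819
v -1.404 -0.294 -3.493
v -2.181 -0.32 -1.97
v -1.643 -0.507 -3.618
v -2.42 -0.533 -2.095
v -1.789 -0.807 -3.698
v -2.566 -0.833 -2.175
v -1.822 -1.148 -3.721
v -2.599 -1.174 -2.198
v -1.736 -1.478 -3.683
v -2.513 -1.504 -2.16
v -1.544 -1.747 -3.59
v -2.322 -1.774 -2.067
v -1.276 -1.914 -3.456
v -2.053 -1.941 -1.933
v -0.972 -1.954 -3.301
v -1.749 -1.98 -1.778
v -0.679 -1.86 -3.15
v -1.456 -1.886 -1.627
v -0.44 -1.647 -3.025
v -1.217 -1.673 -1.502
v -0.294 -1.347 -2.945
v -1.071 -1.373 -1.422
v -0.261 -1.006 -2.922
v -1.038 -1.032 -1.399
v -0.347 -0.676 -2.96
v -1.124 -0.702 -1.437
f 2 1 5
f 2 5 3
f 3 5 6
f 3 6 4
f 5 1 7
f 5 7 6
f 6 7 8
f 6 8 4
f 7 1 9
f 7 9 8
f 8 9 10
f 8 10 4
f 9 1 11
f 9 11 10
f 10 11 12
f 10 12 4
f 11 1 13
f 11 13 12
f 12 13 14
f 12 14 4
f 13 1 15
f 13 15 14
f 14 15 16
f 14 16 4
f 15 1 17
f 15 17 16
f 16 17 18
f 16 18 4
f 17 1 19
f 17 19 18
f 18 19 20
f 18 20 4
f 19 1 21
f 19 21 20
f 20 21 22
f 20 22 4
f 21 1 23
f 21 23 22
f 22 23 24
f 22 24 4
f 23 1 25
f 23 25 24
f 24 25 26
f 24 26 4
f 25 1 27
f 25 27 26
f 26 27 28
f 26 28 4
f 27 1 2
f 27 2 28
f 28 2 3
f 28 3 4
f 30 29 33
f 30 33 31
f 31 33 34
f 31 34 32
f 33 29 35
f 33 35 34
f 34 35 36
f 34 36 32
f 35 29 37
f 35 37 36
f 36 37 38
f 36 38 32
f 37 29 39
f 37 39 38
f 38 39 40
f 38 40 32
f 39 29 41
f 39 41 40
f 40 41 42
f 40 42 32
f 41 29 43
f 41 43 42
f 42 43 44
f 42 44 32
f 43 29 45
f 43 45 44
f 44 45 46
f 44 46 32
f 45 29 47
f 45 47 46
f 46 47 48
f 46 48 32
f 47 29 30
f 47 30 48
f 48 30 31
f 48 31 32
f 50 52 49
f 53 50 49
f 49 52 51
f 51 53 49
f 50 56 52
f 54 50 53
f 54 56 50
f 52 56 51
f 55 53 51
f 51 56 55
f 55 54 53
f 56 54 55
f 58 57 60
f 58 60 59
f 60 57 61
f 60 61 59
f 61 57 62
f 61 62 59
f 62 57 63
f 62 63 59
f 63 57 64
f 63 64 59
f 64 57 65
f 64 65 59
f 65 57 66
f 65 66 59
f 66 57 67
f 66 67 59
f 67 57 68
f 67 68 59
f 68 57 69
f 68 69 59
f 69 57 70
f 69 70 59
f 70 57 71
f 70 71 59
f 71 57 72
f 71 72 59
f 72 57 58
f 72 58 59
f 74 73 77
f 74 77 75
f 75 77 78
f 75 78 76
f 77 73 79
f 77 79 78
f 78 79 80
f 78 80 76
f 79 73 81
f 79 81 80
f 80 81 82
f 80 82 76
f 81 73 83
f 81 83 82
f 82 83 84
f 82 84 76
f 83 73 85
f 83 85 84
f 84 85 86
f 84 86 76
f 85 73 87
f 85 87 86
f 86 87 88
f 86 88 76
f 87 73 89
f 87 89 88
f 88 89 90
f 88 90 76
f 89 73 91
f 89 91 90
f 90 91 92
f 90 92 76
f 91 73 93
f 91 93 92
f 92 93 94
f 92 94 76
f 93 73 95
f 93 95 94
f 94 95 96
f 94 96 76
f 95 73 97
f 95 97 96
f 96 97 98
f 96 98 76
f 97 73 99
f 97 99 98
f 98 99 100
f 98 100 76
f 99 73 101
f 99 101 100
f 100 101 102
f 100 102 76
f 101 73 103
f 101 103 102
f 102 103 104
f 102 104 76
f 103 73 105
f 103 105 104
f 104 105 106
f 104 106 76
f 105 73 74
f 105 74 106
f 106 74 75
f 106 75 76



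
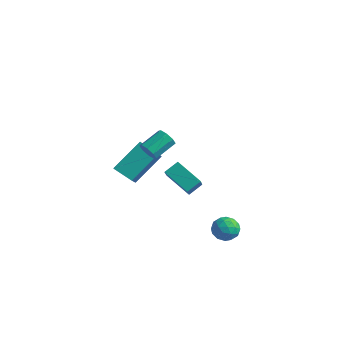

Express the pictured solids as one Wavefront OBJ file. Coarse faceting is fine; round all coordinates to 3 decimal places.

v 0.896 -4.027 3.098
v 1.106 -3.845 2.648
v 1.294 -2.77 3.171
v 1.084 -2.953 3.622
v 0.706 -3.784 2.667
v 0.894 -2.71 3.191
v 0.417 -3.866 2.94
v 0.605 -2.792 3.463
v 0.408 -4.043 3.305
v 0.596 -2.968 3.828
v 0.686 -4.21 3.549
v 0.874 -3.135 4.072
v 1.086 -4.27 3.529
v 1.274 -3.196 4.053
v 1.375 -4.188 3.257
v 1.563 -3.114 3.78
v 1.384 -4.012 2.892
v 1.572 -2.937 3.415
v -2.529 1.117 -2.876
v -1.679 -0.005 -1.629
v -2.294 1.821 -2.403
v -1.444 0.699 -1.156
v -1.176 1.221 -3.704
v -0.326 0.099 -2.457
v -0.941 1.925 -3.231
v -0.091 0.803 -1.984
v 2.973 -0.847 -2.696
v 3.585 -0.819 -2.328
v 2.975 -2.001 -2.612
v 3.587 -1.973 -2.244
v 2.981 -1.731 -1.95
v 2.98 -1.018 -2.002
v 3.58 -1.802 -2.938
v 3.579 -1.089 -2.99
v 3.96 -1.41 -2.477
v 3.59 -1.366 -1.866
v 2.97 -1.454 -3.074
v 2.6 -1.41 -2.463
v 3.279 -0.732 -2.519
v 3.281 -2.088 -2.421
v 2.925 -1.946 -2.248
v 3.285 -1.93 -2.031
v 2.924 -0.848 -2.328
v 3.283 -0.832 -2.111
v 2.928 -1.368 -1.89
v 3.277 -1.988 -2.829
v 3.636 -1.972 -2.612
v 3.275 -0.89 -2.909
v 3.635 -0.874 -2.692
v 3.632 -1.452 -3.05
v 3.859 -1.063 -2.39
v 3.86 -1.741 -2.341
v 3.856 -1.64 -2.749
v 3.855 -1.221 -2.779
v 3.642 -1.037 -2.032
v 3.642 -1.715 -1.982
v 3.287 -1.573 -1.81
v 3.286 -1.153 -1.84
v 3.862 -1.384 -2.119
v 2.918 -1.105 -2.958
v 2.918 -1.783 -2.908
v 3.274 -1.667 -3.1
v 3.273 -1.247 -3.13
v 2.7 -1.079 -2.599
v 2.701 -1.757 -2.55
v 2.705 -1.599 -2.161
v 2.704 -1.18 -2.191
v 2.698 -1.436 -2.821
v -2.836 -0.797 -2.503
v -3.82 -1 -1.987
v -2.493 0.712 -1.251
v -3.477 0.508 -0.736
v -1.903 -2.068 -1.224
v -2.887 -2.272 -0.709
v -1.56 -0.56 0.027
v -2.544 -0.763 0.543
f 2 1 5
f 2 5 3
f 3 5 6
f 3 6 4
f 5 1 7
f 5 7 6
f 6 7 8
f 6 8 4
f 7 1 9
f 7 9 8
f 8 9 10
f 8 10 4
f 9 1 11
f 9 11 10
f 10 11 12
f 10 12 4
f 11 1 13
f 11 13 12
f 12 13 14
f 12 14 4
f 13 1 15
f 13 15 14
f 14 15 16
f 14 16 4
f 15 1 17
f 15 17 16
f 16 17 18
f 16 18 4
f 17 1 2
f 17 2 18
f 18 2 3
f 18 3 4
f 20 22 19
f 23 20 19
f 19 22 21
f 21 23 19
f 20 26 22
f 24 20 23
f 24 26 20
f 22 26 21
f 25 23 21
f 21 26 25
f 25 24 23
f 26 24 25
f 27 64 43
f 64 38 67
f 43 67 32
f 64 67 43
f 27 43 39
f 43 32 44
f 39 44 28
f 43 44 39
f 27 39 48
f 39 28 49
f 48 49 34
f 39 49 48
f 27 48 60
f 48 34 63
f 60 63 37
f 48 63 60
f 27 60 64
f 60 37 68
f 64 68 38
f 60 68 64
f 28 44 55
f 44 32 58
f 55 58 36
f 44 58 55
f 32 67 45
f 67 38 66
f 45 66 31
f 67 66 45
f 38 68 65
f 68 37 61
f 65 61 29
f 68 61 65
f 37 63 62
f 63 34 50
f 62 50 33
f 63 50 62
f 34 49 54
f 49 28 51
f 54 51 35
f 49 51 54
f 30 56 42
f 56 36 57
f 42 57 31
f 56 57 42
f 30 42 40
f 42 31 41
f 40 41 29
f 42 41 40
f 30 40 47
f 40 29 46
f 47 46 33
f 40 46 47
f 30 47 52
f 47 33 53
f 52 53 35
f 47 53 52
f 30 52 56
f 52 35 59
f 56 59 36
f 52 59 56
f 31 57 45
f 57 36 58
f 45 58 32
f 57 58 45
f 29 41 65
f 41 31 66
f 65 66 38
f 41 66 65
f 33 46 62
f 46 29 61
f 62 61 37
f 46 61 62
f 35 53 54
f 53 33 50
f 54 50 34
f 53 50 54
f 36 59 55
f 59 35 51
f 55 51 28
f 59 51 55
f 70 72 69
f 73 70 69
f 69 72 71
f 71 73 69
f 70 76 72
f 74 70 73
f 74 76 70
f 72 76 71
f 75 73 71
f 71 76 75
f 75 74 73
f 76 74 75



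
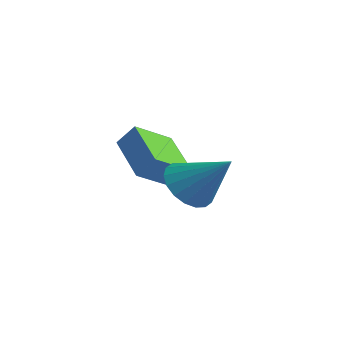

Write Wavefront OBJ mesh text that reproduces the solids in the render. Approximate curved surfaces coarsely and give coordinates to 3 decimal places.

v -4.947 1.901 -1.555
v -5.056 0.402 -0.718
v -4.448 2.307 -0.763
v -4.557 0.808 0.074
v -3.043 1.272 -2.434
v -3.152 -0.227 -1.597
v -2.544 1.678 -1.642
v -2.653 0.179 -0.805
v -0.996 0.253 -1.523
v -0.252 -0.07 -2.221
v 0.496 0.787 -0.177
v -0.313 0.389 -2.335
v -0.509 0.82 -2.289
v -0.802 1.139 -2.091
v -1.133 1.283 -1.78
v -1.437 1.222 -1.419
v -1.654 0.97 -1.078
v -1.741 0.576 -0.826
v -1.68 0.117 -0.711
v -1.484 -0.314 -0.758
v -1.191 -0.633 -0.956
v -0.86 -0.777 -1.266
v -0.556 -0.716 -1.628
v -0.339 -0.464 -1.968
f 2 4 1
f 5 2 1
f 1 4 3
f 3 5 1
f 2 8 4
f 6 2 5
f 6 8 2
f 4 8 3
f 7 5 3
f 3 8 7
f 7 6 5
f 8 6 7
f 10 9 12
f 10 12 11
f 12 9 13
f 12 13 11
f 13 9 14
f 13 14 11
f 14 9 15
f 14 15 11
f 15 9 16
f 15 16 11
f 16 9 17
f 16 17 11
f 17 9 18
f 17 18 11
f 18 9 19
f 18 19 11
f 19 9 20
f 19 20 11
f 20 9 21
f 20 21 11
f 21 9 22
f 21 22 11
f 22 9 23
f 22 23 11
f 23 9 24
f 23 24 11
f 24 9 10
f 24 10 11



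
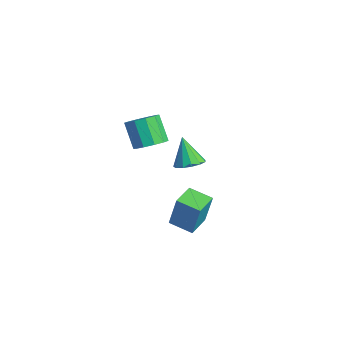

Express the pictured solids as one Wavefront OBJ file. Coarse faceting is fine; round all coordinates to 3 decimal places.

v 2.635 -1.344 -0.568
v 3.036 -1.099 1.356
v 3.661 -0.495 -0.889
v 4.062 -0.251 1.034
v 3.518 -2.429 -0.614
v 3.919 -2.185 1.309
v 4.544 -1.581 -0.936
v 4.945 -1.336 0.988
v -1.945 -1.159 1.392
v -1.159 -1.273 1.947
v -2.188 -1.374 3.384
v -2.975 -1.261 2.828
v -1.274 -0.686 1.906
v -2.303 -0.787 3.343
v -1.645 -0.28 1.669
v -2.674 -0.381 3.106
v -2.131 -0.21 1.326
v -3.16 -0.311 2.762
v -2.547 -0.502 1.007
v -3.576 -0.604 2.444
v -2.732 -1.046 0.836
v -3.761 -1.147 2.273
v -2.617 -1.633 0.877
v -3.646 -1.734 2.314
v -2.246 -2.039 1.114
v -3.275 -2.14 2.551
v -1.76 -2.109 1.458
v -2.789 -2.21 2.894
v -1.344 -1.816 1.776
v -2.373 -1.918 3.213
v 0.588 -0.022 1.249
v 1.052 0.665 1.512
v -0.188 -0.118 2.871
v 0.636 0.843 1.324
v 0.205 0.747 1.112
v -0.105 0.407 0.943
v -0.195 -0.07 0.872
v -0.036 -0.531 0.921
v 0.32 -0.831 1.073
v 0.762 -0.874 1.282
v 1.148 -0.646 1.48
v 1.356 -0.22 1.605
v 1.321 0.268 1.617
f 2 4 1
f 5 2 1
f 1 4 3
f 3 5 1
f 2 8 4
f 6 2 5
f 6 8 2
f 4 8 3
f 7 5 3
f 3 8 7
f 7 6 5
f 8 6 7
f 10 9 13
f 10 13 11
f 11 13 14
f 11 14 12
f 13 9 15
f 13 15 14
f 14 15 16
f 14 16 12
f 15 9 17
f 15 17 16
f 16 17 18
f 16 18 12
f 17 9 19
f 17 19 18
f 18 19 20
f 18 20 12
f 19 9 21
f 19 21 20
f 20 21 22
f 20 22 12
f 21 9 23
f 21 23 22
f 22 23 24
f 22 24 12
f 23 9 25
f 23 25 24
f 24 25 26
f 24 26 12
f 25 9 27
f 25 27 26
f 26 27 28
f 26 28 12
f 27 9 29
f 27 29 28
f 28 29 30
f 28 30 12
f 29 9 10
f 29 10 30
f 30 10 11
f 30 11 12
f 32 31 34
f 32 34 33
f 34 31 35
f 34 35 33
f 35 31 36
f 35 36 33
f 36 31 37
f 36 37 33
f 37 31 38
f 37 38 33
f 38 31 39
f 38 39 33
f 39 31 40
f 39 40 33
f 40 31 41
f 40 41 33
f 41 31 42
f 41 42 33
f 42 31 43
f 42 43 33
f 43 31 32
f 43 32 33



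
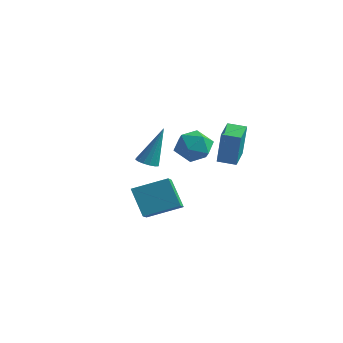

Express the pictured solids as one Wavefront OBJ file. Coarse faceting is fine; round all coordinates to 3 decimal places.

v 1.019 1.458 -1.539
v 1.899 1.341 -1.211
v 0.821 -0.061 -1.549
v 1.701 -0.178 -1.221
v 1.035 0.2 -0.665
v 1.157 1.139 -0.659
v 1.563 0.141 -2.101
v 1.685 1.08 -2.095
v 2.235 0.527 -1.558
v 1.909 0.564 -0.671
v 0.811 0.716 -2.089
v 0.485 0.753 -1.202
v 1.514 2.085 -2.74
v 1.859 1.917 -0.981
v 1.03 3.198 -2.539
v 1.375 3.029 -0.78
v 2.305 2.451 -2.86
v 2.65 2.282 -1.101
v 1.821 3.563 -2.659
v 2.166 3.395 -0.9
v 0.623 -2.441 -3.137
v 1.139 -3.317 -2.599
v 1.774 -1.417 -2.574
v 2.29 -2.293 -2.037
v 1.47 -2.707 -4.383
v 1.986 -3.583 -3.846
v 2.621 -1.683 -3.821
v 3.137 -2.559 -3.283
v -0.772 0.117 -2.736
v -0.356 -0.238 -2.684
v -0.408 0.823 -0.824
v -0.239 -0.003 -2.793
v -0.265 0.265 -2.887
v -0.427 0.493 -2.94
v -0.681 0.62 -2.939
v -0.96 0.613 -2.883
v -1.189 0.472 -2.787
v -1.306 0.237 -2.678
v -1.28 -0.031 -2.584
v -1.118 -0.258 -2.531
v -0.863 -0.386 -2.533
v -0.584 -0.378 -2.589
f 1 12 6
f 1 6 2
f 1 2 8
f 1 8 11
f 1 11 12
f 2 6 10
f 6 12 5
f 12 11 3
f 11 8 7
f 8 2 9
f 4 10 5
f 4 5 3
f 4 3 7
f 4 7 9
f 4 9 10
f 5 10 6
f 3 5 12
f 7 3 11
f 9 7 8
f 10 9 2
f 14 16 13
f 17 14 13
f 13 16 15
f 15 17 13
f 14 20 16
f 18 14 17
f 18 20 14
f 16 20 15
f 19 17 15
f 15 20 19
f 19 18 17
f 20 18 19
f 22 24 21
f 25 22 21
f 21 24 23
f 23 25 21
f 22 28 24
f 26 22 25
f 26 28 22
f 24 28 23
f 27 25 23
f 23 28 27
f 27 26 25
f 28 26 27
f 30 29 32
f 30 32 31
f 32 29 33
f 32 33 31
f 33 29 34
f 33 34 31
f 34 29 35
f 34 35 31
f 35 29 36
f 35 36 31
f 36 29 37
f 36 37 31
f 37 29 38
f 37 38 31
f 38 29 39
f 38 39 31
f 39 29 40
f 39 40 31
f 40 29 41
f 40 41 31
f 41 29 42
f 41 42 31
f 42 29 30
f 42 30 31

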